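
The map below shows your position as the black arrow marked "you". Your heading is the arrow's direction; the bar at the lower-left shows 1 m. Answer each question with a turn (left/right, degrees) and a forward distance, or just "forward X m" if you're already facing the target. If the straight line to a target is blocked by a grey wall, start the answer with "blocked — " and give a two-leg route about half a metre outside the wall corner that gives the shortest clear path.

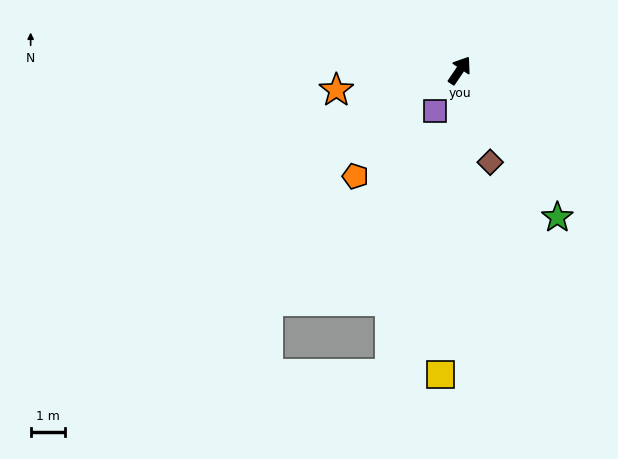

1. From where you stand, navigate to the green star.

turn right 112°, forward 5.1 m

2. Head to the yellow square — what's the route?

turn right 150°, forward 8.8 m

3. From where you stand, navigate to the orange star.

turn left 133°, forward 3.6 m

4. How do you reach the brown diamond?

turn right 128°, forward 2.8 m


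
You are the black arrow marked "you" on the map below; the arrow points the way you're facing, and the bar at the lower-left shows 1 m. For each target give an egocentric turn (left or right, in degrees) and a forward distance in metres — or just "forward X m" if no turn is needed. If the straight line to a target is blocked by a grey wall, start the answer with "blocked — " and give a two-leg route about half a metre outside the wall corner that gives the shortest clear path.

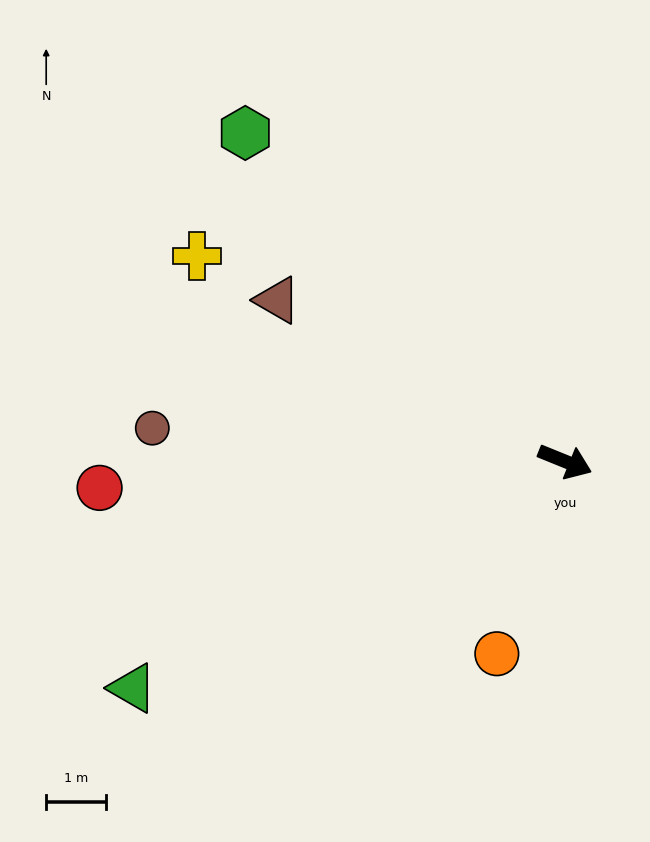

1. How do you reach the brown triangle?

turn left 173°, forward 5.5 m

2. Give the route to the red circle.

turn right 155°, forward 7.8 m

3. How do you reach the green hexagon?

turn left 156°, forward 7.6 m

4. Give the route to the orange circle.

turn right 87°, forward 3.4 m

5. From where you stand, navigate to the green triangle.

turn right 130°, forward 8.1 m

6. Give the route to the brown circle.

turn right 163°, forward 6.9 m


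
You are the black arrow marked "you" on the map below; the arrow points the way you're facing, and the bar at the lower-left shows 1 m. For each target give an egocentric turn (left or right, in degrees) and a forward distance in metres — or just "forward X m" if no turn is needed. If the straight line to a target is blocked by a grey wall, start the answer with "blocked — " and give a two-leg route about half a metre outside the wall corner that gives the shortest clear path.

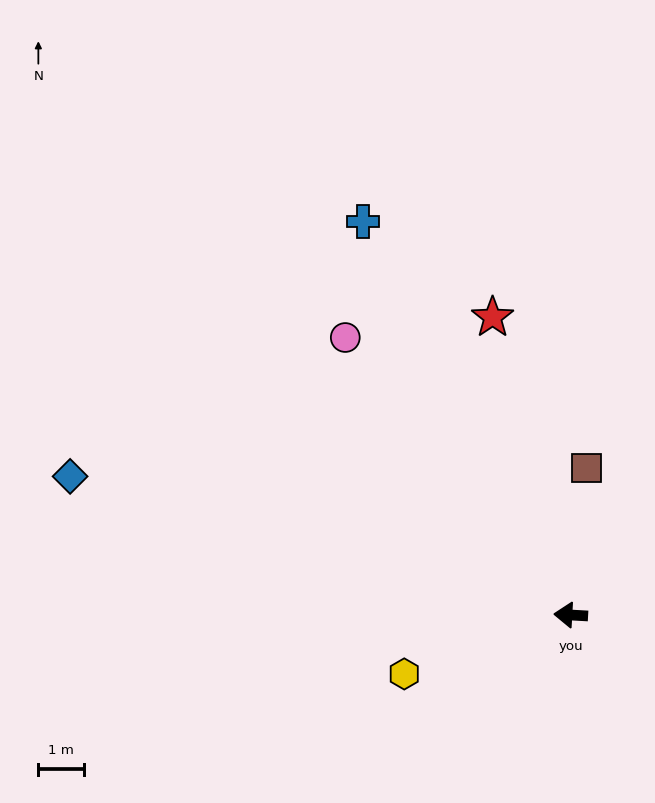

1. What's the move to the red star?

turn right 72°, forward 6.7 m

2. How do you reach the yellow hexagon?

turn left 23°, forward 3.8 m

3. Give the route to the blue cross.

turn right 59°, forward 9.7 m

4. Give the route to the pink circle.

turn right 48°, forward 7.8 m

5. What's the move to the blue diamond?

turn right 12°, forward 11.3 m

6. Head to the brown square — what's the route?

turn right 93°, forward 3.2 m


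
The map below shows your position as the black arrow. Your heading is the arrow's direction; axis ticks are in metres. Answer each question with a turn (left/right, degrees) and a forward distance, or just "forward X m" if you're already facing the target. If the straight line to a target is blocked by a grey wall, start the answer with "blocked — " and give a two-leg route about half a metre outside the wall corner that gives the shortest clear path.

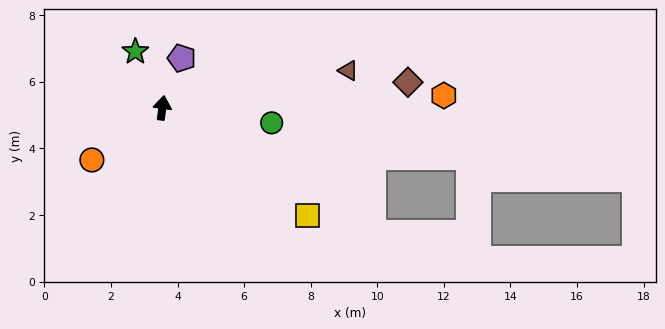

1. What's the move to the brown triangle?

turn right 71°, forward 5.7 m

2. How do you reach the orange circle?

turn left 134°, forward 2.6 m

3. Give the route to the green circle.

turn right 90°, forward 3.3 m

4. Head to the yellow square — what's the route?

turn right 119°, forward 5.4 m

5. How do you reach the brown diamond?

turn right 76°, forward 7.4 m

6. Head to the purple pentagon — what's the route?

turn right 13°, forward 1.6 m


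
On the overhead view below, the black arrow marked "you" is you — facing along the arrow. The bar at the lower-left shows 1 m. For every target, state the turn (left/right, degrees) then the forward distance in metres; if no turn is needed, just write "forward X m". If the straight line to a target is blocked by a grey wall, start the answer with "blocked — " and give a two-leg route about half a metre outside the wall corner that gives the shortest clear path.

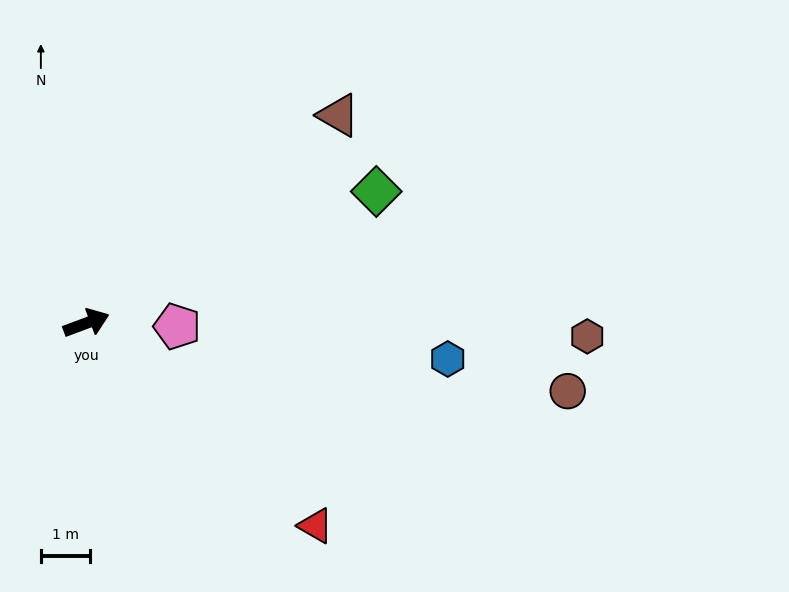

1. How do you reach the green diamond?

turn left 4°, forward 6.4 m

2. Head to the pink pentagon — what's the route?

turn right 23°, forward 1.8 m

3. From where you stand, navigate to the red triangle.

turn right 62°, forward 6.2 m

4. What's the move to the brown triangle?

turn left 19°, forward 6.6 m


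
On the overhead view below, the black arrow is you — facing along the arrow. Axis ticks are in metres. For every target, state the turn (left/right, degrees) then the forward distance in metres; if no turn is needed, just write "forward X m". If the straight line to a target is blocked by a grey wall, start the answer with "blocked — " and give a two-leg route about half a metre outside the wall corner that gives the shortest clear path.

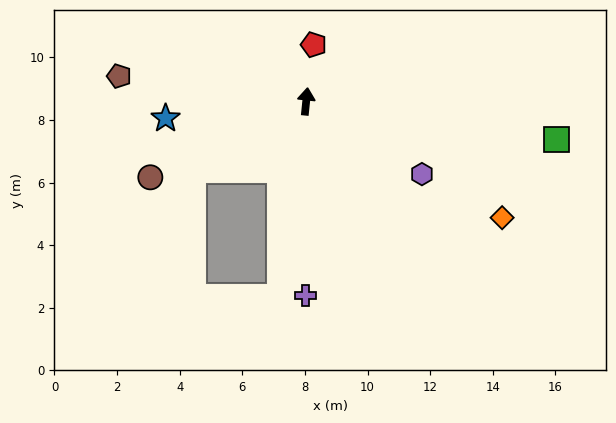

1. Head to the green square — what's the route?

turn right 93°, forward 8.1 m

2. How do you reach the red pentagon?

forward 1.8 m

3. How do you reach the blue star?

turn left 103°, forward 4.5 m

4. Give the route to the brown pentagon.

turn left 88°, forward 6.0 m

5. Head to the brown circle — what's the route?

turn left 122°, forward 5.5 m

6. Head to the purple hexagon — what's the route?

turn right 116°, forward 4.4 m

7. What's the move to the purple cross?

turn right 174°, forward 6.2 m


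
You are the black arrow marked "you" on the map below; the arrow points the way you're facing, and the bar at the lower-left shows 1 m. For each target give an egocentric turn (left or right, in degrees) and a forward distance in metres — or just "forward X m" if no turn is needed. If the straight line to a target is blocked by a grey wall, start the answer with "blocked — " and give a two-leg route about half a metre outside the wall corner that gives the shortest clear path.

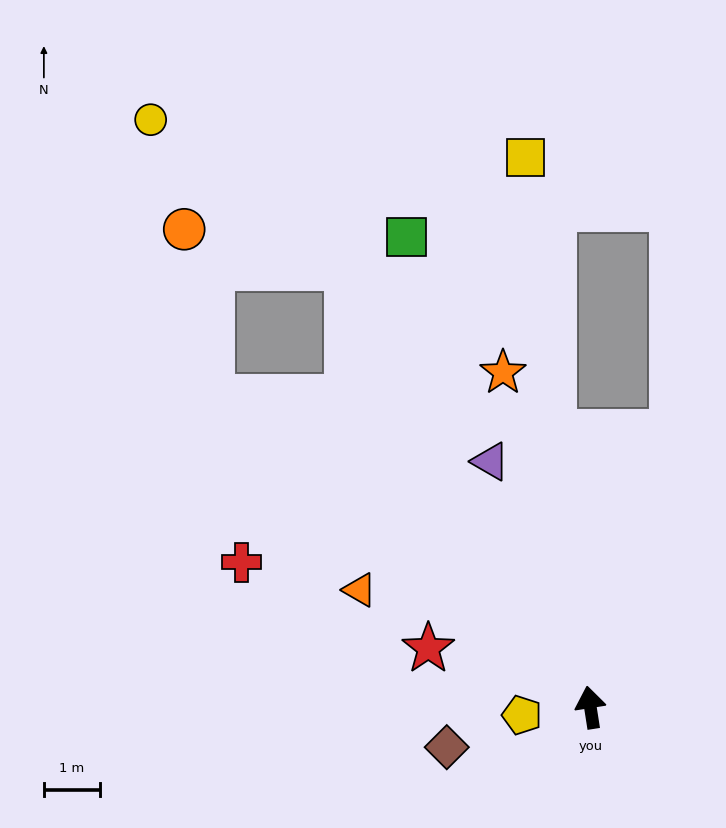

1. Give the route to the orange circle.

blocked — turn left 42°, forward 8.8 m, then turn right 42°, forward 3.1 m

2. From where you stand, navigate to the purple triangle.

turn left 13°, forward 4.8 m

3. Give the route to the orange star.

turn left 6°, forward 6.2 m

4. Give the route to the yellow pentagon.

turn left 88°, forward 1.2 m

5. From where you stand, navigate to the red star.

turn left 61°, forward 3.1 m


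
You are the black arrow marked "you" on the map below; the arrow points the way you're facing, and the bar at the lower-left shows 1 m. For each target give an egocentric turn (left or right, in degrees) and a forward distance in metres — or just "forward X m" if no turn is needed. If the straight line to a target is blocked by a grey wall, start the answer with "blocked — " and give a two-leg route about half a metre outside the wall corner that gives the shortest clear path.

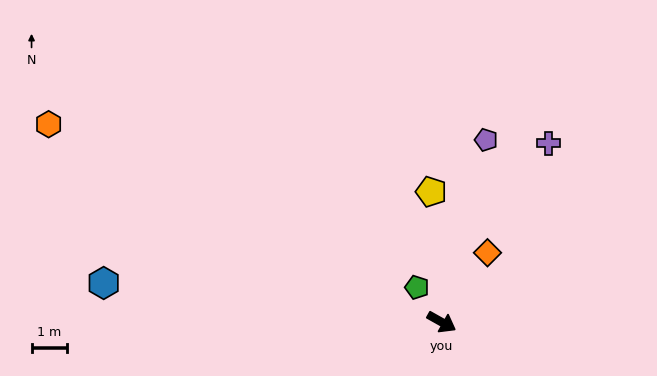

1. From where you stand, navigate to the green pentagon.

turn left 155°, forward 1.2 m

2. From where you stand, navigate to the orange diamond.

turn left 86°, forward 2.3 m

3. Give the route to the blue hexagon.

turn right 157°, forward 9.5 m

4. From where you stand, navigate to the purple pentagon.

turn left 106°, forward 5.2 m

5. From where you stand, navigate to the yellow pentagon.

turn left 124°, forward 3.7 m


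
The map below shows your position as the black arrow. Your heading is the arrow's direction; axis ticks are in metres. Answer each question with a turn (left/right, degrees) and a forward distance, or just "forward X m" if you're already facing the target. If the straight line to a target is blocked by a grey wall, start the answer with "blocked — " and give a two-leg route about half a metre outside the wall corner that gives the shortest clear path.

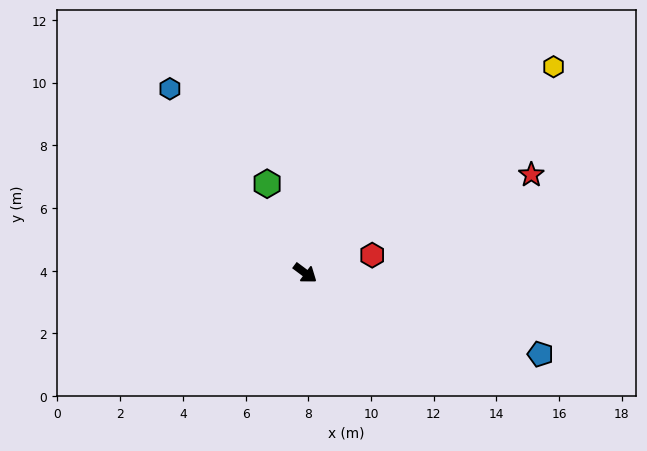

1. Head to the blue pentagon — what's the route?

turn left 18°, forward 7.9 m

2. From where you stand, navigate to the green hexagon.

turn left 150°, forward 3.1 m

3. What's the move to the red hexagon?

turn left 52°, forward 2.2 m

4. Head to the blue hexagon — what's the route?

turn left 163°, forward 7.3 m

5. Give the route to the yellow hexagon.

turn left 76°, forward 10.3 m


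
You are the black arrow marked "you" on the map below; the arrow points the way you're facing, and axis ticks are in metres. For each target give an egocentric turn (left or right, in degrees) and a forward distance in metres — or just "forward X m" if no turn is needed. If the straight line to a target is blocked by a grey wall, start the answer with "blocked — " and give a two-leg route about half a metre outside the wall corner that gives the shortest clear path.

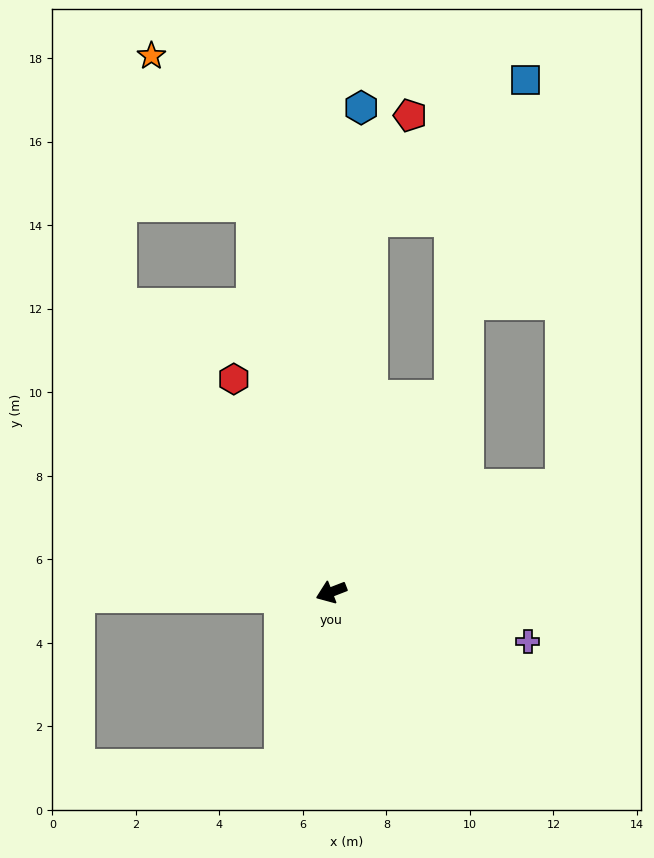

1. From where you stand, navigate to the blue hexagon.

turn right 115°, forward 11.6 m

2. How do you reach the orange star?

blocked — turn right 100°, forward 9.5 m, then turn left 23°, forward 4.3 m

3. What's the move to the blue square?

blocked — turn right 117°, forward 9.0 m, then turn right 42°, forward 5.0 m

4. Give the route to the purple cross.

turn left 145°, forward 4.9 m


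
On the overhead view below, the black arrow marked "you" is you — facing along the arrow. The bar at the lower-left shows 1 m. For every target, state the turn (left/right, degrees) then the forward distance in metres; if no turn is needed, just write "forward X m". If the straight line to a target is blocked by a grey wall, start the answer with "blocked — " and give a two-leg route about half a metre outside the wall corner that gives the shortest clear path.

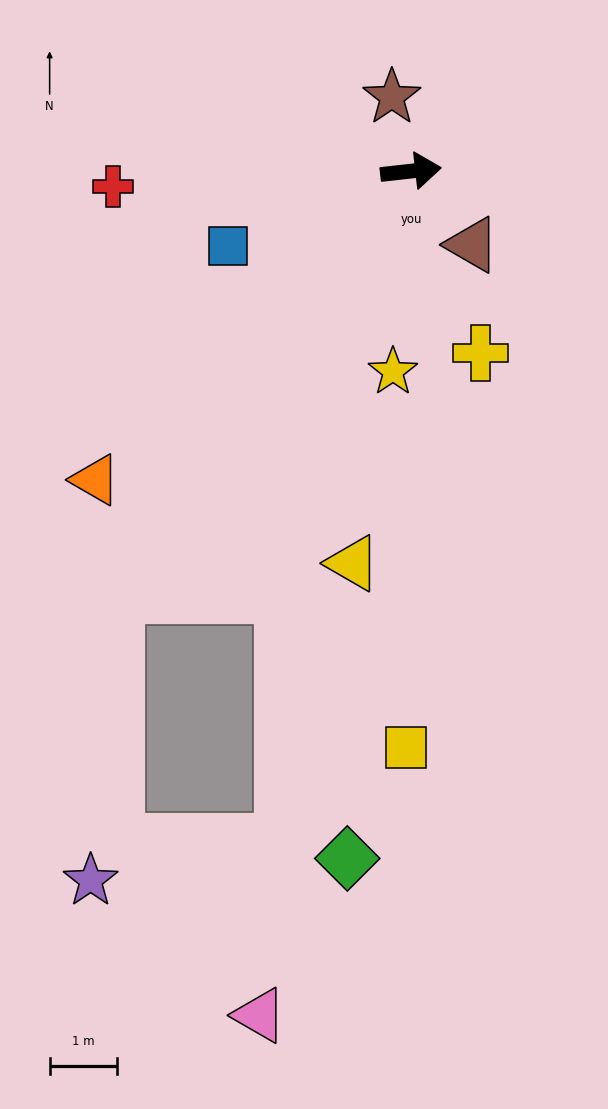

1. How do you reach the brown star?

turn left 98°, forward 1.1 m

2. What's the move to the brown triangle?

turn right 57°, forward 1.4 m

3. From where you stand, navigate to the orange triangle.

turn right 142°, forward 6.6 m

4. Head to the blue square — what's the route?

turn right 164°, forward 2.9 m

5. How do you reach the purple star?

blocked — turn right 131°, forward 7.7 m, then turn left 30°, forward 4.3 m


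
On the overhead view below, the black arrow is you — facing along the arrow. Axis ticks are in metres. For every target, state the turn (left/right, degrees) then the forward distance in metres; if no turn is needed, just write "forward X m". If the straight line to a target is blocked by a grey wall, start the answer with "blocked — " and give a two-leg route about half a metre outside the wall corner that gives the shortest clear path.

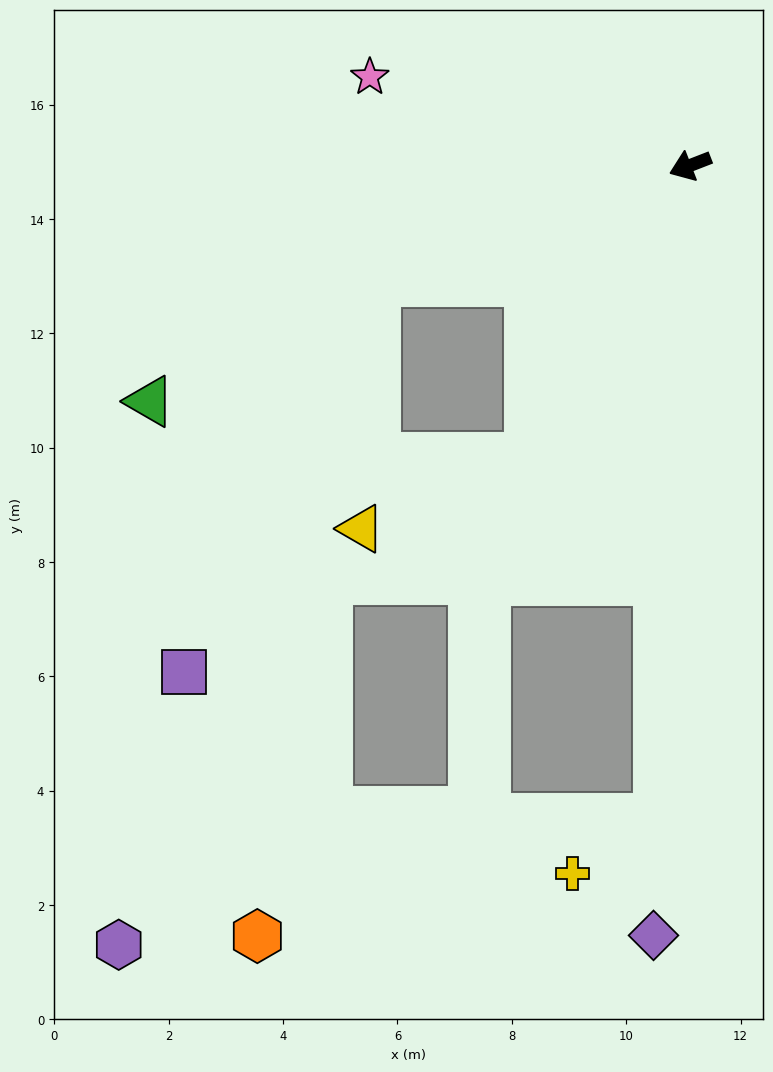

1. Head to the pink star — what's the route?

turn right 37°, forward 5.8 m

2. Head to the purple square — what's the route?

blocked — forward 5.9 m, then turn left 43°, forward 7.6 m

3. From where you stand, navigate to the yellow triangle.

blocked — turn left 40°, forward 5.8 m, then turn right 38°, forward 3.2 m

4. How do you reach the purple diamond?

turn left 66°, forward 13.5 m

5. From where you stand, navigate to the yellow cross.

blocked — turn left 66°, forward 11.4 m, then turn right 54°, forward 1.8 m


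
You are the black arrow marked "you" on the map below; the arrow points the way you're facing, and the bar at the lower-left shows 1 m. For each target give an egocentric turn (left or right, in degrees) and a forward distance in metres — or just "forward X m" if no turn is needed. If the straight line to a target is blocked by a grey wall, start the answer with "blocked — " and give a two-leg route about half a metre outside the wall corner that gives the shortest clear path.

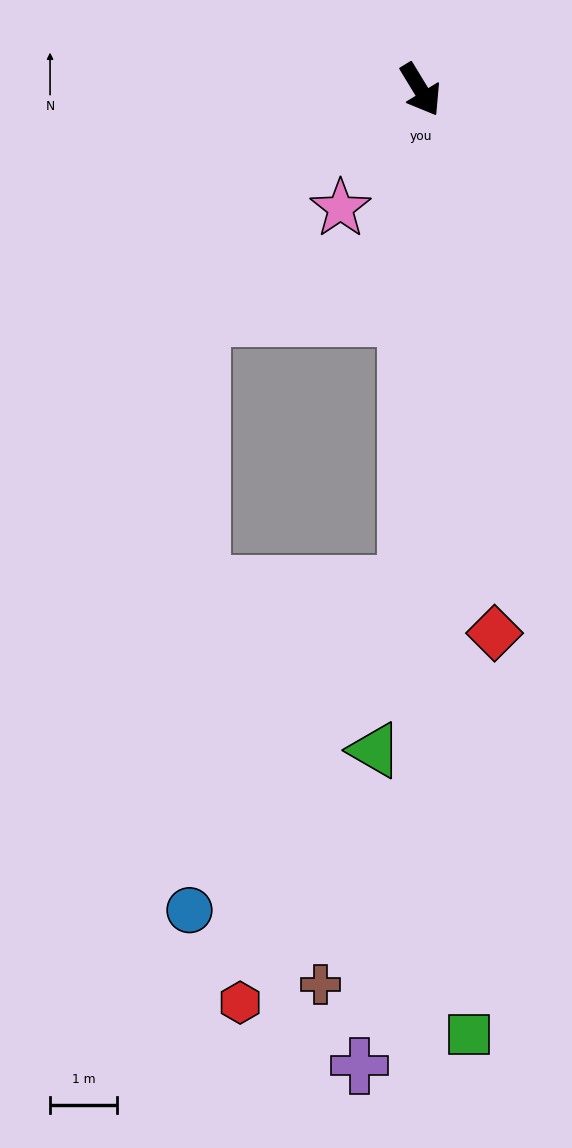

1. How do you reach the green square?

turn right 28°, forward 14.1 m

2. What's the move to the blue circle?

blocked — turn right 33°, forward 7.4 m, then turn right 32°, forward 5.8 m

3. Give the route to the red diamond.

turn right 24°, forward 8.2 m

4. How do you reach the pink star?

turn right 65°, forward 2.1 m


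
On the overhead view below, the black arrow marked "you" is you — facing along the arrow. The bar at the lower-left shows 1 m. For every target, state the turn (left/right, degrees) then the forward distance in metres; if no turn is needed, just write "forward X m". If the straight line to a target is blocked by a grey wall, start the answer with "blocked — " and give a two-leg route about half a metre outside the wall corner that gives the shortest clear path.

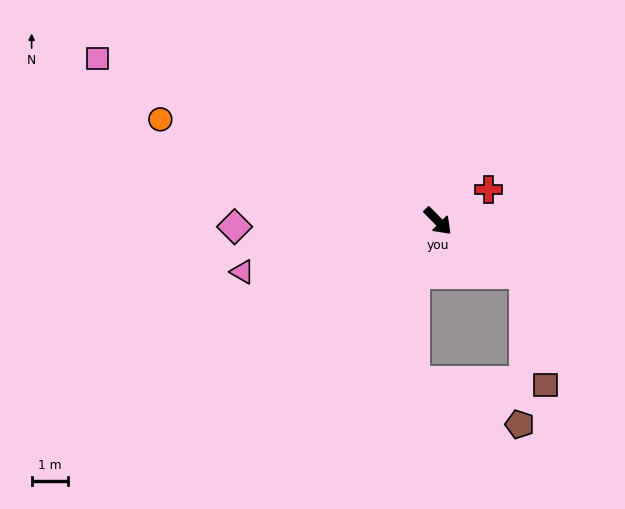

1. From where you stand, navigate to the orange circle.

turn right 155°, forward 8.1 m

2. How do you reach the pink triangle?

turn right 120°, forward 5.6 m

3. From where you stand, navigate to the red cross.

turn left 77°, forward 1.6 m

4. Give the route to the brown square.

blocked — turn left 14°, forward 2.8 m, then turn right 48°, forward 3.1 m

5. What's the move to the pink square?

turn right 160°, forward 10.4 m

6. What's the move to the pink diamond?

turn right 133°, forward 5.6 m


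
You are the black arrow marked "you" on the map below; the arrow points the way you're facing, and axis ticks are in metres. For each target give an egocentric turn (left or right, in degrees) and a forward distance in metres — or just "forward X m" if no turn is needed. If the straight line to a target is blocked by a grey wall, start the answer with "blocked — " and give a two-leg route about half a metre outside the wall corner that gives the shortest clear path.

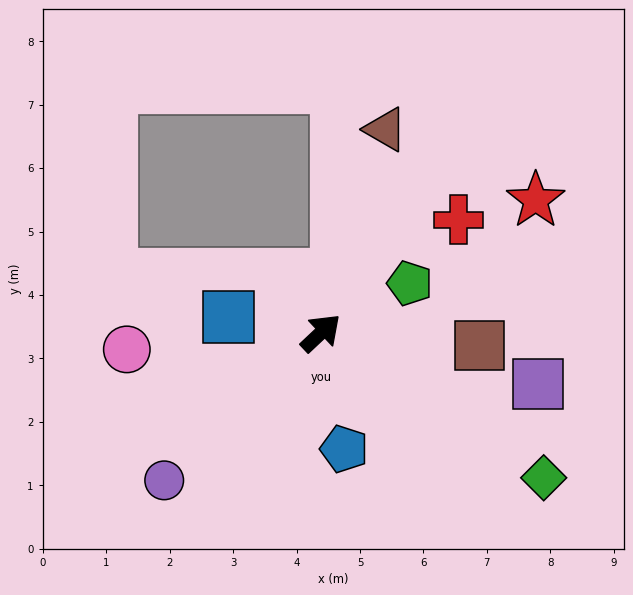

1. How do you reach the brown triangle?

turn left 29°, forward 3.4 m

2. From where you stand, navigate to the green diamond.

turn right 76°, forward 4.2 m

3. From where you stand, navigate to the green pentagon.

turn right 14°, forward 1.6 m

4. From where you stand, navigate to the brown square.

turn right 48°, forward 2.5 m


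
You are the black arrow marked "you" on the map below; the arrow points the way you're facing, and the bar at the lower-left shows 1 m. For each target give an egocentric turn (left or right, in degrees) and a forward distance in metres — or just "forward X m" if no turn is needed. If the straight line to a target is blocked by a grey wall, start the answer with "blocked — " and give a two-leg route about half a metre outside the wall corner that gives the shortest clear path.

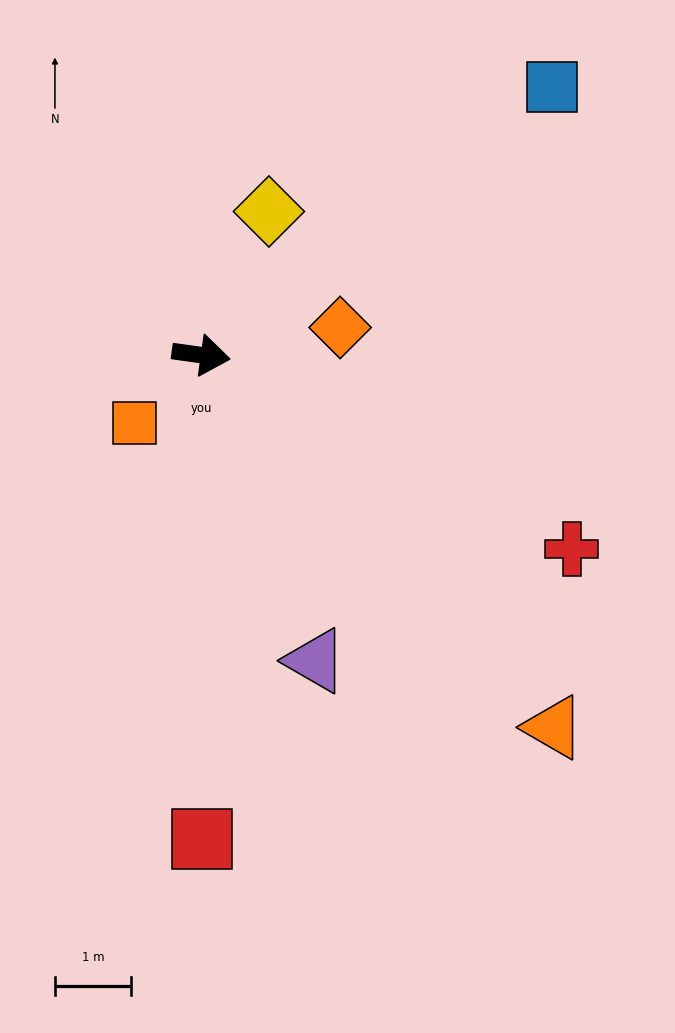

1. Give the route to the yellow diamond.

turn left 73°, forward 2.1 m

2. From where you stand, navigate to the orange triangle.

turn right 39°, forward 6.7 m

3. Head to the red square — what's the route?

turn right 82°, forward 6.4 m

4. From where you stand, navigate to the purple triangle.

turn right 62°, forward 4.3 m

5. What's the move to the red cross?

turn right 20°, forward 5.5 m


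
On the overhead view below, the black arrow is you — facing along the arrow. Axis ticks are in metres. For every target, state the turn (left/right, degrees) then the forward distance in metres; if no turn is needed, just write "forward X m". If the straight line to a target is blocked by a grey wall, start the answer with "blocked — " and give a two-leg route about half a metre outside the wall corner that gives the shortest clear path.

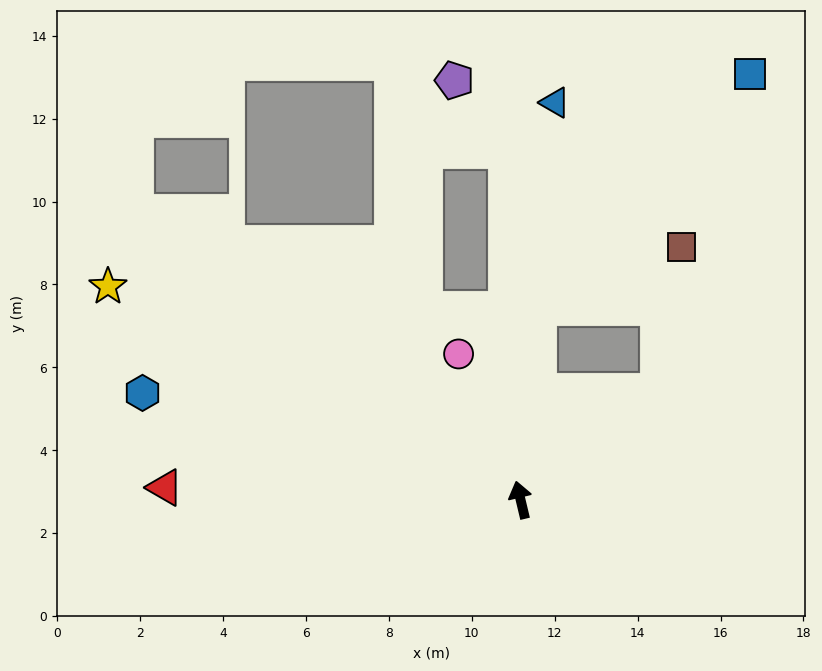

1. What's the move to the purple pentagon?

blocked — turn right 11°, forward 8.4 m, then turn left 34°, forward 2.1 m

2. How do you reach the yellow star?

turn left 49°, forward 11.2 m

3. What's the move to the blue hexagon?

turn left 61°, forward 9.5 m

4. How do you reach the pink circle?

turn left 10°, forward 3.8 m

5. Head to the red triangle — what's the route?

turn left 75°, forward 8.6 m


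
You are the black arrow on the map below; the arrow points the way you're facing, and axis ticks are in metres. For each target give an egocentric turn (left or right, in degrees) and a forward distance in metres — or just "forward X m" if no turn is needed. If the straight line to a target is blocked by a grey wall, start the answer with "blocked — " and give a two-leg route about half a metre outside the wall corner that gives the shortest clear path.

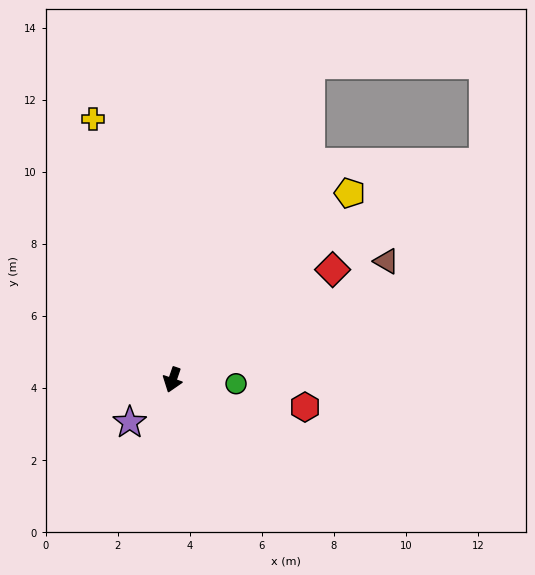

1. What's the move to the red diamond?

turn left 143°, forward 5.4 m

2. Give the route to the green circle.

turn left 105°, forward 1.8 m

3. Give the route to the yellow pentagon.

turn left 155°, forward 7.1 m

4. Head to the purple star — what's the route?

turn right 26°, forward 1.7 m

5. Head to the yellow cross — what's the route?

turn right 144°, forward 7.6 m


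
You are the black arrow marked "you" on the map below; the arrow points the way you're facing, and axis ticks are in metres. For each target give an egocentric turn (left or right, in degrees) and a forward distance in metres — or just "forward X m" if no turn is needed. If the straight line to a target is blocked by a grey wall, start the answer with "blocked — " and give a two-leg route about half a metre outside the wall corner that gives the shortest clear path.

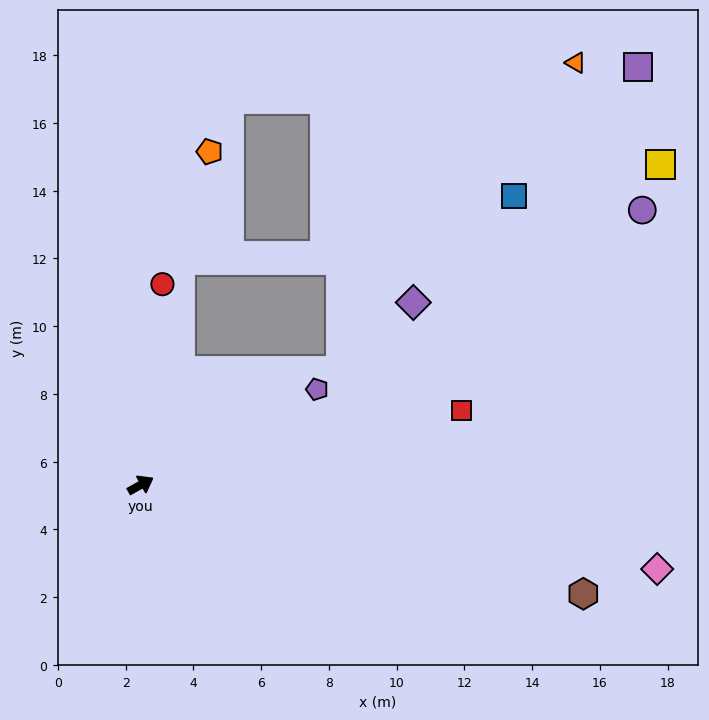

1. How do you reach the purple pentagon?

forward 5.9 m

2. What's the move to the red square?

turn right 16°, forward 9.7 m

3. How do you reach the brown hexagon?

turn right 43°, forward 13.5 m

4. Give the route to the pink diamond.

turn right 38°, forward 15.5 m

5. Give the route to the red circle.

turn left 55°, forward 6.0 m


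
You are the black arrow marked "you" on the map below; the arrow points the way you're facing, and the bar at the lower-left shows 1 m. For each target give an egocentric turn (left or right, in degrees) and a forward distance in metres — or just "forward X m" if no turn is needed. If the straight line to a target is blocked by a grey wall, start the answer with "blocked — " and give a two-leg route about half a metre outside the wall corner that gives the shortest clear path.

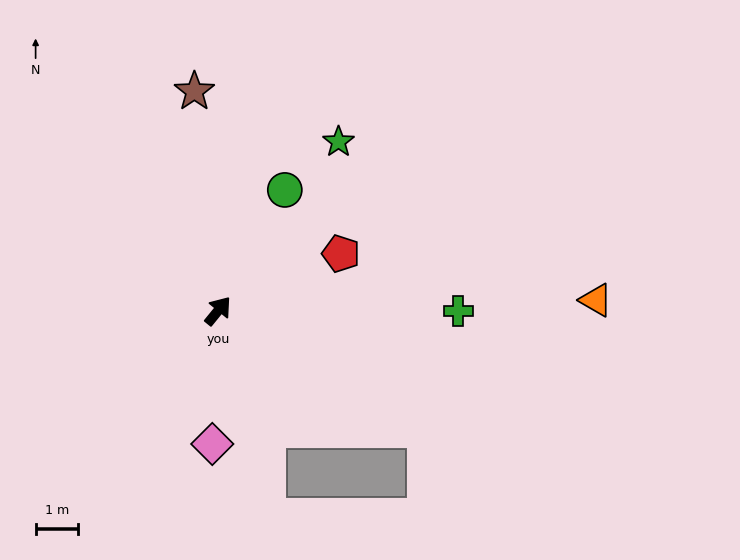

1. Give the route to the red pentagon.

turn right 26°, forward 3.2 m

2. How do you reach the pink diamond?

turn right 143°, forward 3.1 m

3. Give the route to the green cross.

turn right 51°, forward 5.7 m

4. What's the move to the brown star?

turn left 45°, forward 5.2 m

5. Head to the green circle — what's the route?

turn left 10°, forward 3.2 m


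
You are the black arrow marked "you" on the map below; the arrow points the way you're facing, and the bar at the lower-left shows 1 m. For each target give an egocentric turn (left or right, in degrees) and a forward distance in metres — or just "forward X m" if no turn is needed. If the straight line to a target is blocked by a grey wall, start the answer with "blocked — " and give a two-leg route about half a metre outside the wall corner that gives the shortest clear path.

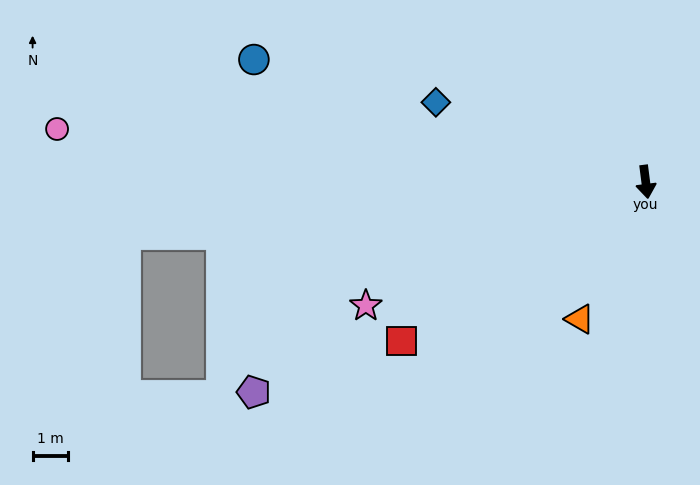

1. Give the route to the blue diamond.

turn right 118°, forward 6.3 m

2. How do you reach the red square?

turn right 64°, forward 8.1 m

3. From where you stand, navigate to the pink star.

turn right 73°, forward 8.5 m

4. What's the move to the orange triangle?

turn right 33°, forward 4.2 m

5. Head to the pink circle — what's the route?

turn right 102°, forward 16.5 m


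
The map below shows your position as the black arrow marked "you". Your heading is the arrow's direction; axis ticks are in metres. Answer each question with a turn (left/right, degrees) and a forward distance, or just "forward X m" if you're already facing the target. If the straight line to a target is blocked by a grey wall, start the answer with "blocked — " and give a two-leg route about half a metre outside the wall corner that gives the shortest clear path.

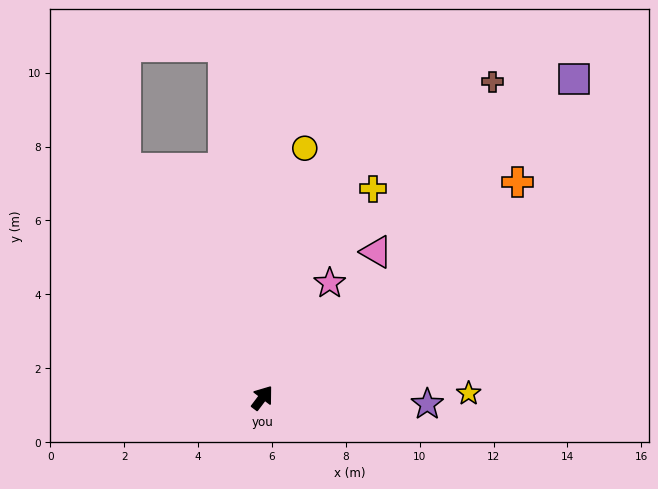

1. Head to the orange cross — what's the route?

turn right 13°, forward 9.0 m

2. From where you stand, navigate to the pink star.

turn left 7°, forward 3.6 m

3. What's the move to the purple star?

turn right 55°, forward 4.5 m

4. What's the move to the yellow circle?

turn left 27°, forward 6.9 m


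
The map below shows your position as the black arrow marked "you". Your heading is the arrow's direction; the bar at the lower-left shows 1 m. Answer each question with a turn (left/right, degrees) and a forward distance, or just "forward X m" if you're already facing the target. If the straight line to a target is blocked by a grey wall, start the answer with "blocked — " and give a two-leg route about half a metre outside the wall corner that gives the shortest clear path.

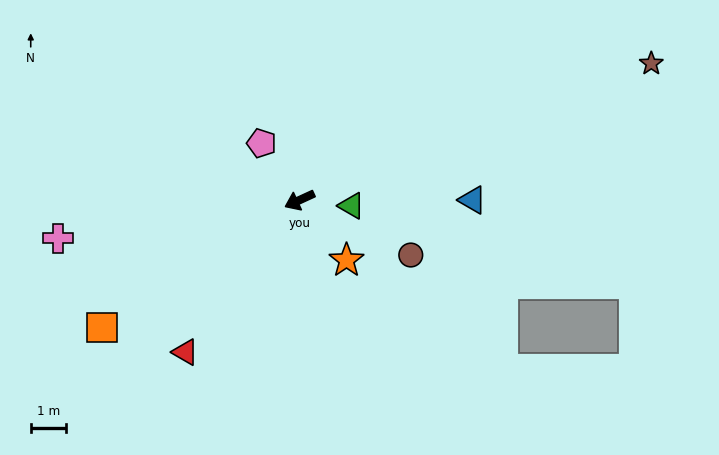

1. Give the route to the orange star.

turn left 103°, forward 2.2 m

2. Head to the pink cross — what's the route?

turn right 16°, forward 6.9 m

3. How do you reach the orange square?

turn left 8°, forward 6.7 m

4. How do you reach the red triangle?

turn left 28°, forward 5.4 m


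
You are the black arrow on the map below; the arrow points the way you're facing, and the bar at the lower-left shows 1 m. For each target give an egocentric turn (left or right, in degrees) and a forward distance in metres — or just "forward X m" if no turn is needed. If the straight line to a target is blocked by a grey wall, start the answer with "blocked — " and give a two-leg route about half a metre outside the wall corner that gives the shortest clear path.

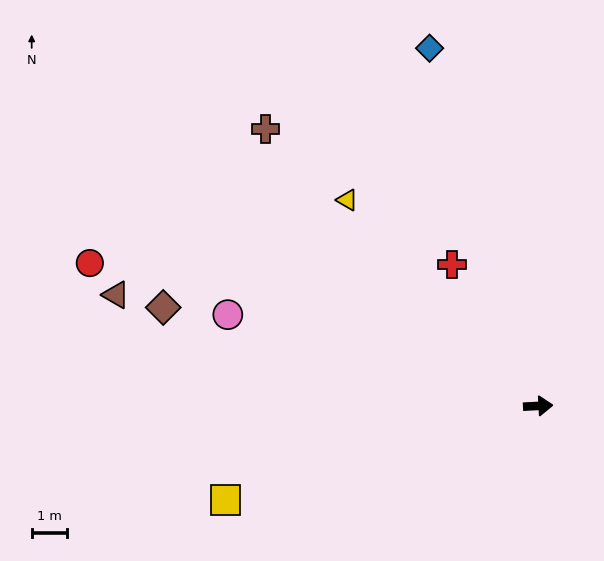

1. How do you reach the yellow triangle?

turn left 130°, forward 7.9 m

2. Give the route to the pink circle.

turn left 161°, forward 9.1 m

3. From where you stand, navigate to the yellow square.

turn right 166°, forward 9.2 m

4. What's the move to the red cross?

turn left 118°, forward 4.6 m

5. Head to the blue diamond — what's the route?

turn left 104°, forward 10.5 m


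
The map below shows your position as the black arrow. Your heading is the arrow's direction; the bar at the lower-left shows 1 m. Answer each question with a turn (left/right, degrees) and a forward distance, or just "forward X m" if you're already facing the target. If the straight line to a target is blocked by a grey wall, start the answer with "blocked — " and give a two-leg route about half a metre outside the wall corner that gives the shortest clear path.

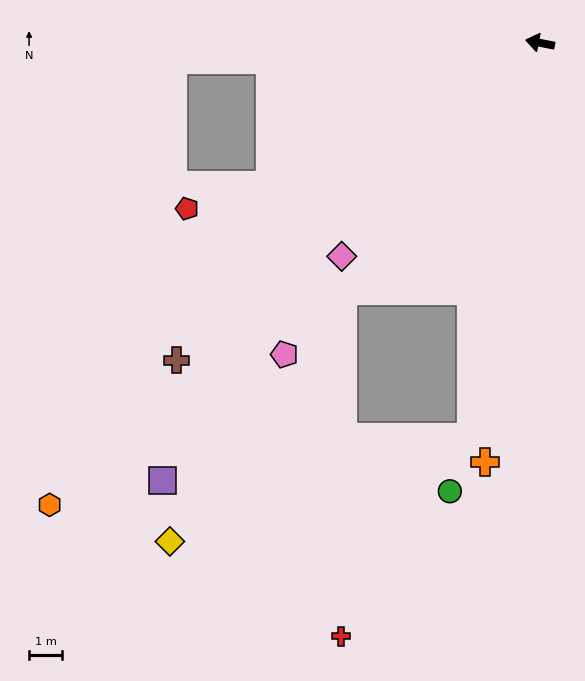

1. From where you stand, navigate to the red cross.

blocked — turn left 63°, forward 9.5 m, then turn left 38°, forward 10.3 m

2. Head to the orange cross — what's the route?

turn left 94°, forward 12.7 m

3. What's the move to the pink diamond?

turn left 58°, forward 8.7 m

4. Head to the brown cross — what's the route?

turn left 52°, forward 14.5 m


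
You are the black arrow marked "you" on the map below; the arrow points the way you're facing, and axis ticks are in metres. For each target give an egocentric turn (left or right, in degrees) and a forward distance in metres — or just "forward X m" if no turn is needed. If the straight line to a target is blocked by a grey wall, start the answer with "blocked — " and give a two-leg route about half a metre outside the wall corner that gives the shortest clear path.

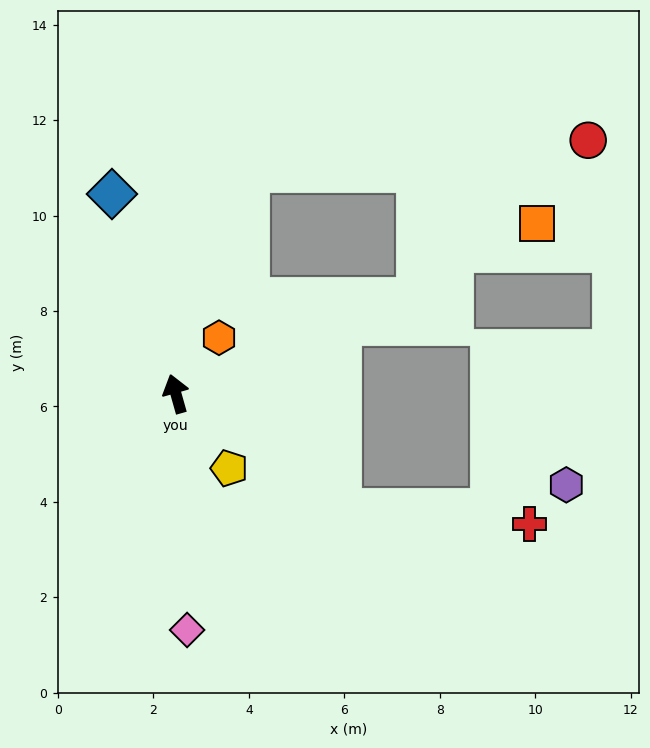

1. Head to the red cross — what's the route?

blocked — turn right 141°, forward 4.2 m, then turn left 31°, forward 4.0 m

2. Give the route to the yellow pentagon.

turn right 160°, forward 1.9 m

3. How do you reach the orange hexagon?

turn right 53°, forward 1.5 m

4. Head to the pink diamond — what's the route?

turn left 167°, forward 5.0 m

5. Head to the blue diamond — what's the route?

forward 4.4 m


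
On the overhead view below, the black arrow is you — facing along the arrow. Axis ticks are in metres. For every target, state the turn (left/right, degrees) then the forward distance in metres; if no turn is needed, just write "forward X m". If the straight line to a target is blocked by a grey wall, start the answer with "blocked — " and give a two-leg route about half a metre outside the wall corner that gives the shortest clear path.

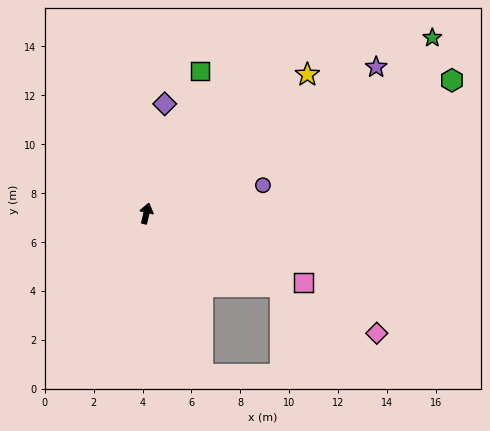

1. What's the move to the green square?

turn right 7°, forward 6.2 m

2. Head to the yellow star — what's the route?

turn right 36°, forward 8.7 m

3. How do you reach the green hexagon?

turn right 53°, forward 13.6 m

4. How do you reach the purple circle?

turn right 63°, forward 4.9 m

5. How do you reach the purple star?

turn right 44°, forward 11.1 m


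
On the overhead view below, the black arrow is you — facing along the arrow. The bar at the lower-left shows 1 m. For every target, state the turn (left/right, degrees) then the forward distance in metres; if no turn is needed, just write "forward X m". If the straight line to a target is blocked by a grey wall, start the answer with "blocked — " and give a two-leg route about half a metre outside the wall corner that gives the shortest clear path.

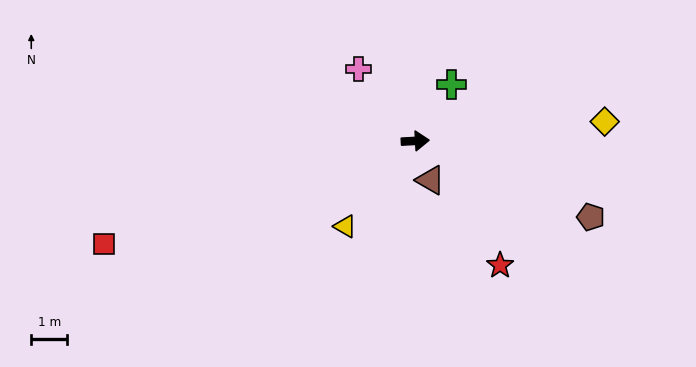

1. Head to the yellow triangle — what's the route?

turn right 132°, forward 3.1 m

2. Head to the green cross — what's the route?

turn left 54°, forward 1.9 m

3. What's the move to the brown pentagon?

turn right 26°, forward 5.3 m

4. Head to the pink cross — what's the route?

turn left 125°, forward 2.5 m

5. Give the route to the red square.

turn right 165°, forward 9.1 m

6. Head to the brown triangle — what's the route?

turn right 72°, forward 1.2 m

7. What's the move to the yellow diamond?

turn left 3°, forward 5.3 m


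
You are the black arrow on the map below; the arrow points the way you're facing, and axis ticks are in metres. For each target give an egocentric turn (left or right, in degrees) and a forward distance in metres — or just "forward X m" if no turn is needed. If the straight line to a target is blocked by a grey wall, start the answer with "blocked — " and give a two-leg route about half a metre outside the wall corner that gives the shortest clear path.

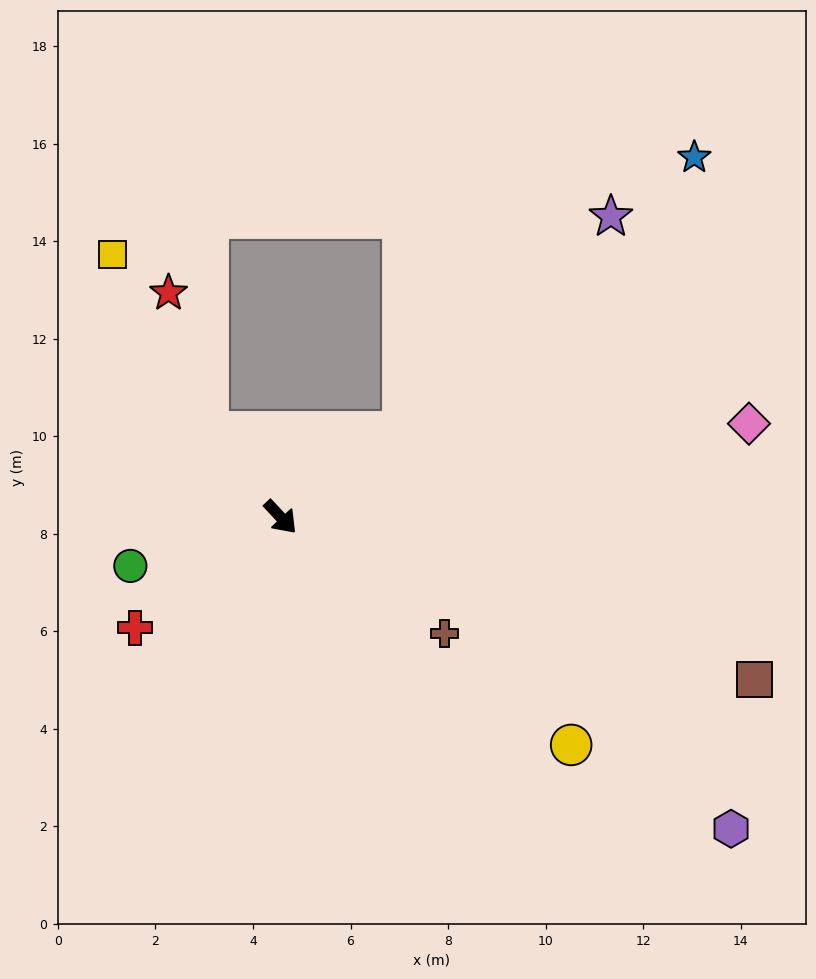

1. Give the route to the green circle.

turn right 115°, forward 3.2 m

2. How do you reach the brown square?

turn left 28°, forward 10.3 m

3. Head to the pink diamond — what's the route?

turn left 58°, forward 9.8 m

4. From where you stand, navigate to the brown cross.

turn left 12°, forward 4.1 m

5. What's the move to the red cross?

turn right 96°, forward 3.7 m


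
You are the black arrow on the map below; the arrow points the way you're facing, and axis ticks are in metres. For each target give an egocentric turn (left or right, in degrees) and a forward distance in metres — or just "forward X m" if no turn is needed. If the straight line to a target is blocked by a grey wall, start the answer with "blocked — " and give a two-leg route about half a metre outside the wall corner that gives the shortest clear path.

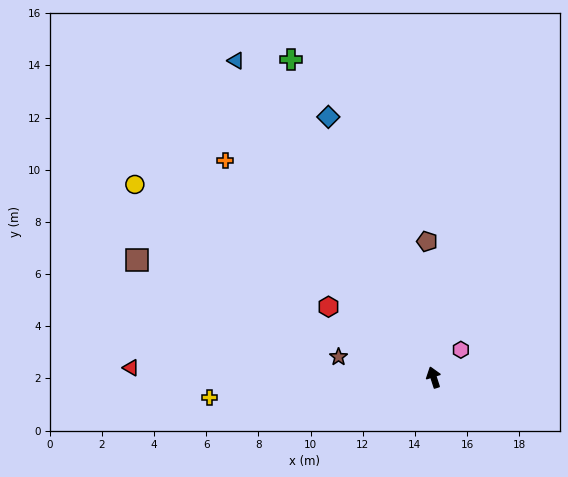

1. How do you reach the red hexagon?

turn left 38°, forward 4.9 m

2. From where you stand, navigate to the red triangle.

turn left 70°, forward 11.6 m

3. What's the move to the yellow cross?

turn left 77°, forward 8.6 m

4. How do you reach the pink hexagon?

turn right 63°, forward 1.5 m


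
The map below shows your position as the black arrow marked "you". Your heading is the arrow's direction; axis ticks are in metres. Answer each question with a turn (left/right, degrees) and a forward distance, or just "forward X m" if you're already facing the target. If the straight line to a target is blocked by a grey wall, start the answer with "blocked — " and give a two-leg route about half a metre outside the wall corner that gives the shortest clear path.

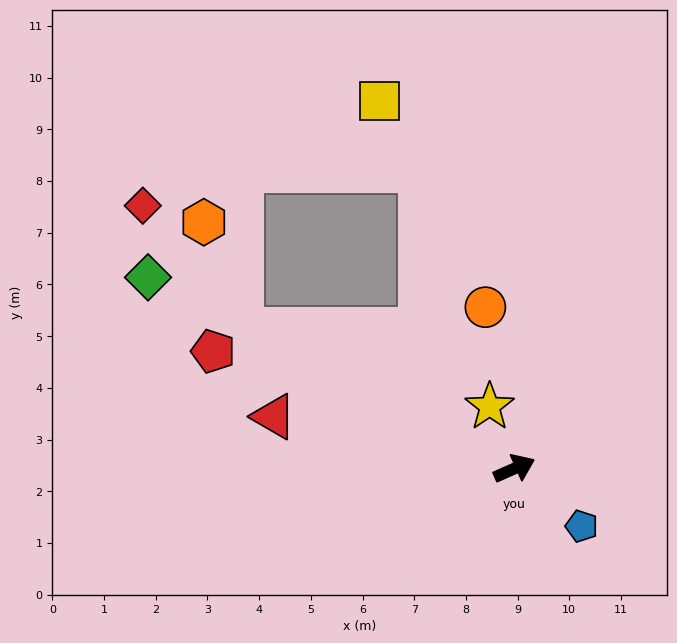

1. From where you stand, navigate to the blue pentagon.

turn right 64°, forward 1.7 m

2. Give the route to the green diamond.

turn left 129°, forward 8.0 m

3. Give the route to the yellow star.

turn left 88°, forward 1.3 m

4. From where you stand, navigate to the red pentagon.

turn left 135°, forward 6.3 m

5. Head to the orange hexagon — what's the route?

blocked — turn left 129°, forward 5.9 m, then turn right 44°, forward 2.2 m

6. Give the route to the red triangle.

turn left 144°, forward 4.8 m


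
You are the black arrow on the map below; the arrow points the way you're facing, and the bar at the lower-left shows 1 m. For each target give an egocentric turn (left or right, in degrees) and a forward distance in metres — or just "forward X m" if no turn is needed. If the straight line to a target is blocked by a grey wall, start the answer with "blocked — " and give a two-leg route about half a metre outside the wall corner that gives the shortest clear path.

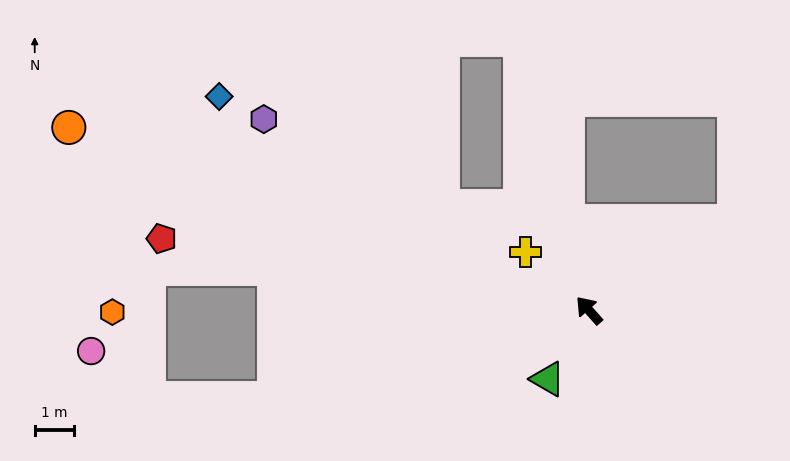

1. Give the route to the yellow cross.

turn left 6°, forward 2.2 m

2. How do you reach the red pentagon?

turn left 39°, forward 10.9 m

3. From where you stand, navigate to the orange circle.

turn left 29°, forward 13.9 m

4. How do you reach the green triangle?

turn left 107°, forward 2.0 m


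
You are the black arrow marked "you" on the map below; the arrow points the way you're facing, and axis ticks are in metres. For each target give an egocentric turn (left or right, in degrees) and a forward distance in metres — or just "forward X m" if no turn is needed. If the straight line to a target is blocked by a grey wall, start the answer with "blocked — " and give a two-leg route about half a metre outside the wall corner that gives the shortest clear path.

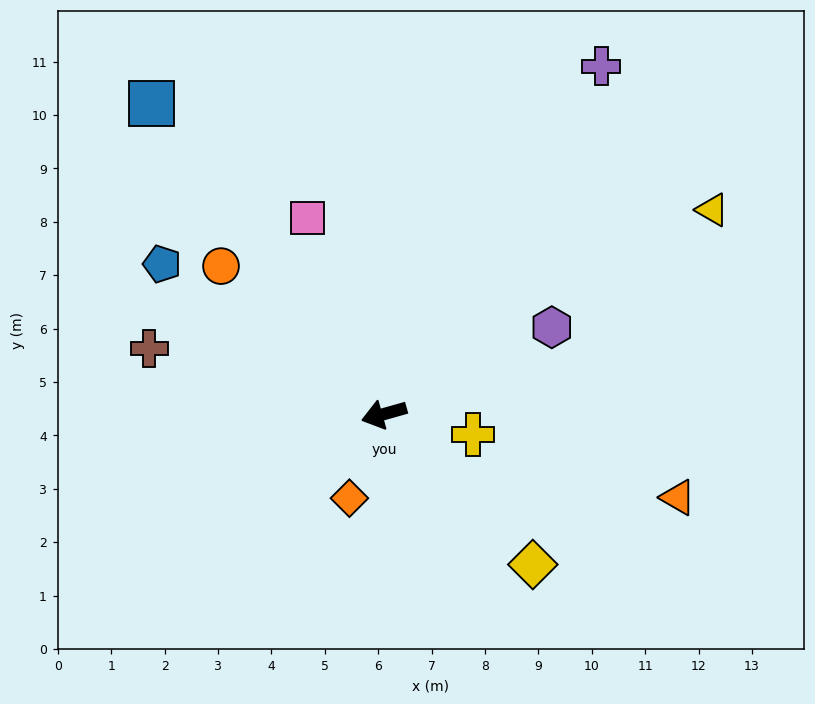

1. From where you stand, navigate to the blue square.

turn right 69°, forward 7.3 m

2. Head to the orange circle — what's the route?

turn right 58°, forward 4.1 m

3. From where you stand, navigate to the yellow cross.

turn left 151°, forward 1.7 m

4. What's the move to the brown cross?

turn right 31°, forward 4.6 m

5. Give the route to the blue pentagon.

turn right 50°, forward 5.0 m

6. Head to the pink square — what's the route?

turn right 84°, forward 3.9 m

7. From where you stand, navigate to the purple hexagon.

turn right 168°, forward 3.5 m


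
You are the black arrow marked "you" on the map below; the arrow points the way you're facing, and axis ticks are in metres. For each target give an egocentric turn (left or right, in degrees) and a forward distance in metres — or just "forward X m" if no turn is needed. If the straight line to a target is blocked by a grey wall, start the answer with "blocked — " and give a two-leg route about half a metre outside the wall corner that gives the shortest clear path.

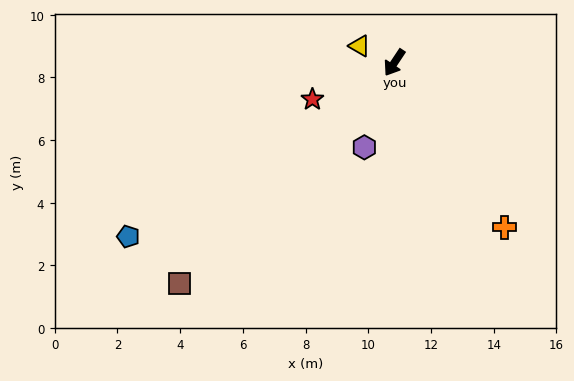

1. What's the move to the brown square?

turn right 11°, forward 9.8 m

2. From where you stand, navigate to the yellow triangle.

turn right 82°, forward 1.2 m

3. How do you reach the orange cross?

turn left 67°, forward 6.3 m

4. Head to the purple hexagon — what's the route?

turn left 14°, forward 2.9 m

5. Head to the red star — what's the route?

turn right 32°, forward 2.9 m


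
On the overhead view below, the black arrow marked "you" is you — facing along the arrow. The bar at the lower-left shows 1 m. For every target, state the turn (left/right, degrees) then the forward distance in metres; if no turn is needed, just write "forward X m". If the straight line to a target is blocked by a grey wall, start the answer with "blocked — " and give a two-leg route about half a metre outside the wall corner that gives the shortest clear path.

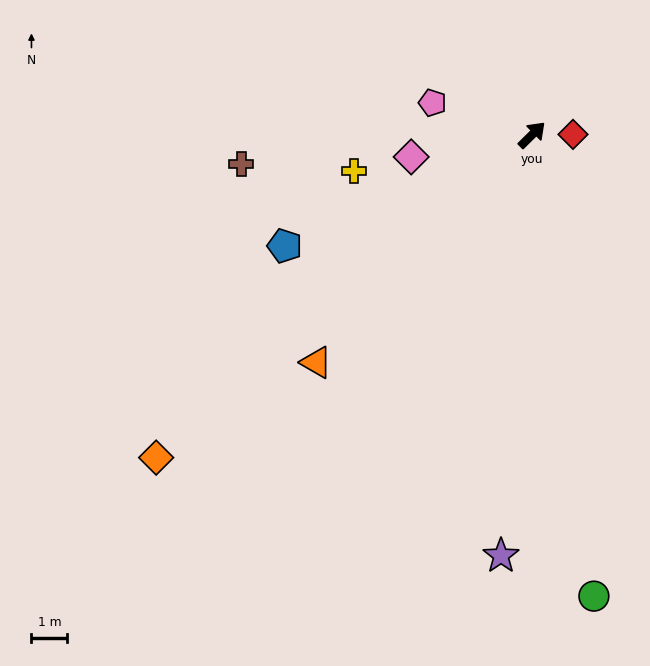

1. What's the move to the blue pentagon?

turn left 160°, forward 7.5 m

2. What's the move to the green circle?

turn right 127°, forward 12.9 m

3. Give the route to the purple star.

turn right 139°, forward 11.7 m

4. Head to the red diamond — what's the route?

turn right 44°, forward 1.1 m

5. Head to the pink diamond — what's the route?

turn left 146°, forward 3.4 m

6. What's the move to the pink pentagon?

turn left 118°, forward 2.9 m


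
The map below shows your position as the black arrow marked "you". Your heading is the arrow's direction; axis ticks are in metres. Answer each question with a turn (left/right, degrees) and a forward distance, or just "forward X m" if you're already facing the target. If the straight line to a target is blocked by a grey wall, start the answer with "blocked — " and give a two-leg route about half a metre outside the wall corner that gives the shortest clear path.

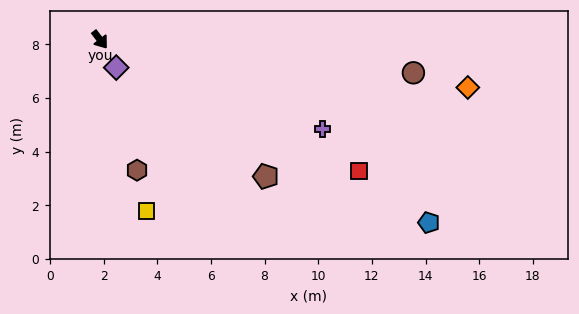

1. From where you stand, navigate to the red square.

turn left 26°, forward 10.8 m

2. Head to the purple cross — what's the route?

turn left 31°, forward 8.9 m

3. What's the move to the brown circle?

turn left 47°, forward 11.7 m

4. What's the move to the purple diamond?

turn right 7°, forward 1.2 m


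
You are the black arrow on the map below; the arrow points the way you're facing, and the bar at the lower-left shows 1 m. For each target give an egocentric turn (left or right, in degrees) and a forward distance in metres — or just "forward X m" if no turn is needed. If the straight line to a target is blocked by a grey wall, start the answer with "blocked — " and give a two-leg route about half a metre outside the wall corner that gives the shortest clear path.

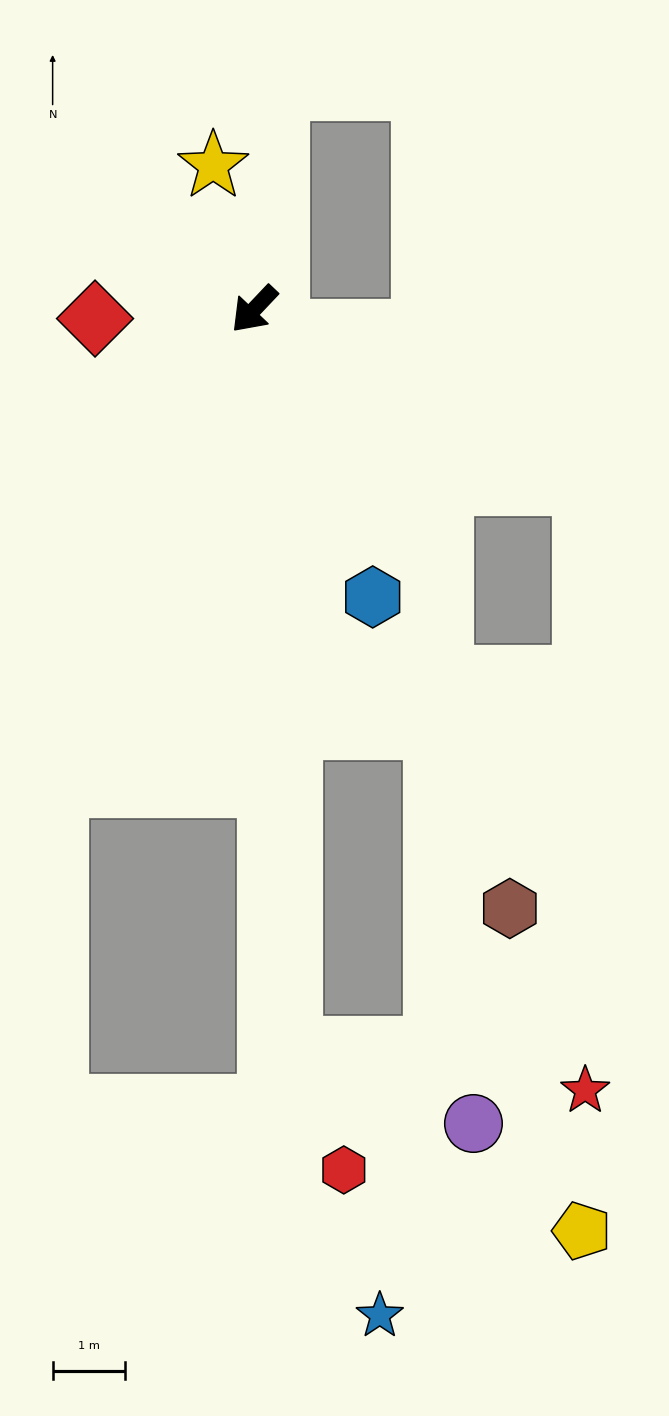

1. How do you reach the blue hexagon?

turn left 66°, forward 4.3 m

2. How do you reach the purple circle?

blocked — turn left 46°, forward 10.2 m, then turn left 65°, forward 2.7 m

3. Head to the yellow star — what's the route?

turn right 121°, forward 2.1 m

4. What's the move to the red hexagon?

blocked — turn left 46°, forward 10.2 m, then turn left 21°, forward 1.8 m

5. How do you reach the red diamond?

turn right 43°, forward 2.2 m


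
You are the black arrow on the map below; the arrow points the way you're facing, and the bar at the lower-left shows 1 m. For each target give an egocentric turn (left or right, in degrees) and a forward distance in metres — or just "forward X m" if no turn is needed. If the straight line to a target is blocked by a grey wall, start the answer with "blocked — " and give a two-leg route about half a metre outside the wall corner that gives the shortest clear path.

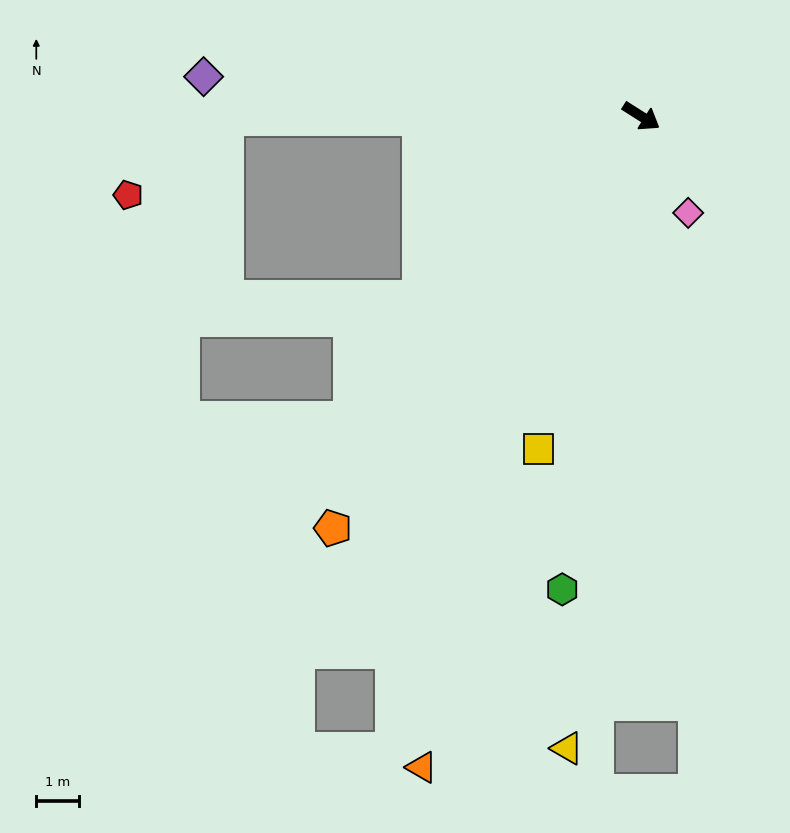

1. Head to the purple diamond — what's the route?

turn right 153°, forward 10.2 m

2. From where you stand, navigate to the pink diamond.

turn right 32°, forward 2.5 m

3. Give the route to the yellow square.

turn right 75°, forward 8.1 m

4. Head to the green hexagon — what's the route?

turn right 67°, forward 11.1 m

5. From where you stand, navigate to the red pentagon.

blocked — turn right 147°, forward 9.6 m, then turn left 38°, forward 2.9 m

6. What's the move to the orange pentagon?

turn right 94°, forward 11.9 m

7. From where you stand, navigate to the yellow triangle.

turn right 64°, forward 14.8 m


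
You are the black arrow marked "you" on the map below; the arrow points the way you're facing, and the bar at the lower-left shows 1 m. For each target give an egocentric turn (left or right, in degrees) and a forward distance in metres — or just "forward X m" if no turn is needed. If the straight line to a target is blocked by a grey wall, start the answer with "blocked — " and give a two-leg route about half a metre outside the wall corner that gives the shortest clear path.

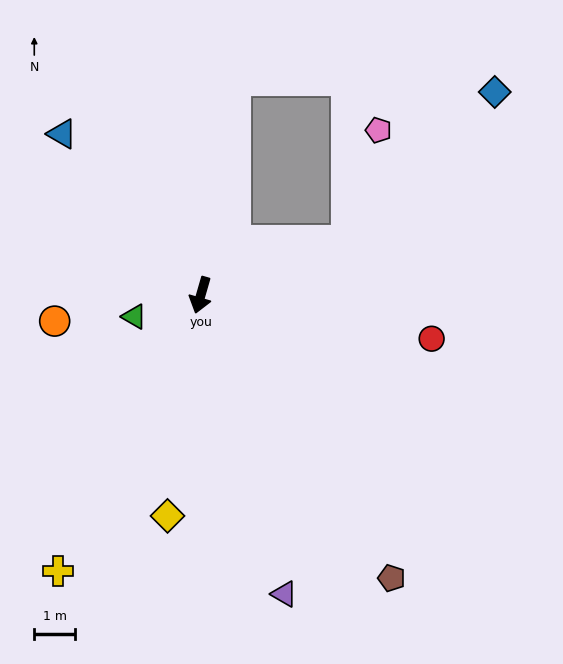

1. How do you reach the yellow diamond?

turn left 8°, forward 5.5 m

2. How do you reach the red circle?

turn left 95°, forward 5.8 m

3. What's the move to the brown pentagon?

turn left 50°, forward 8.4 m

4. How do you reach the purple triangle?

turn left 32°, forward 7.7 m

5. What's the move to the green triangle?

turn right 56°, forward 1.7 m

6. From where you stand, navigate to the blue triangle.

turn right 123°, forward 5.3 m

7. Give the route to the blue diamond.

blocked — turn left 126°, forward 3.9 m, then turn left 26°, forward 5.2 m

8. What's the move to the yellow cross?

turn right 11°, forward 7.7 m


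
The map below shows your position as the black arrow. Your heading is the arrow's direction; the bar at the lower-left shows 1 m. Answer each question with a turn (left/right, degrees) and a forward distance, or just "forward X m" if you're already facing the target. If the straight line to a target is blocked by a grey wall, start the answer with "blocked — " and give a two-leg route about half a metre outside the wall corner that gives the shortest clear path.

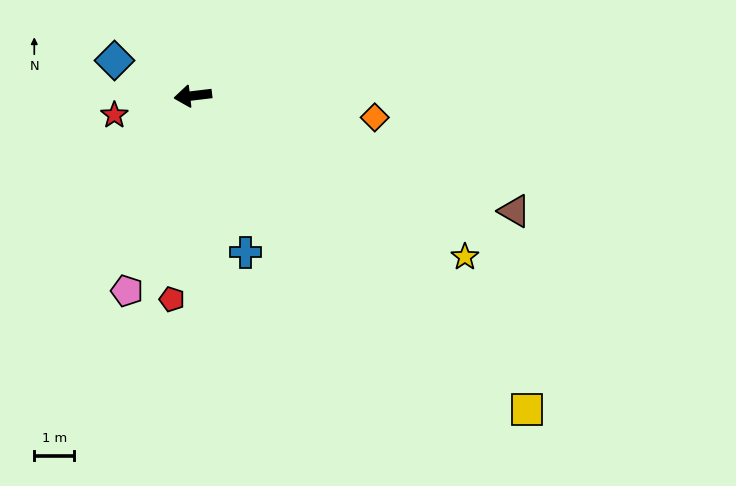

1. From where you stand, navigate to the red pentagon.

turn left 77°, forward 5.1 m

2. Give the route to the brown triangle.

turn left 153°, forward 8.6 m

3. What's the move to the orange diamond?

turn left 166°, forward 4.6 m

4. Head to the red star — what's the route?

turn left 7°, forward 2.0 m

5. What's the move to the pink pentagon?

turn left 65°, forward 5.2 m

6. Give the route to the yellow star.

turn left 143°, forward 8.0 m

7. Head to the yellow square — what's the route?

turn left 130°, forward 11.5 m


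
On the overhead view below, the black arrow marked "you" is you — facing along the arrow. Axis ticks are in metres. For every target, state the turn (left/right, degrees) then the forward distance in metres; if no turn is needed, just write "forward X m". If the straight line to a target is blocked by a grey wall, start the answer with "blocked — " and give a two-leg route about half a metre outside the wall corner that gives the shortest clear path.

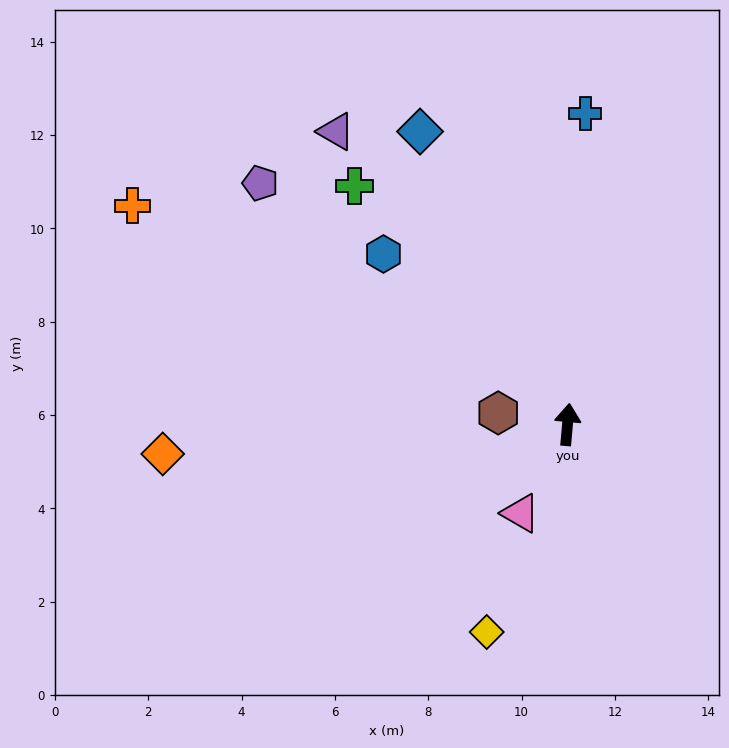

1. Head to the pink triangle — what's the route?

turn left 157°, forward 2.2 m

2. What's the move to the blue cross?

forward 6.7 m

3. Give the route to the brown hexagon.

turn left 86°, forward 1.5 m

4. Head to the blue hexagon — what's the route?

turn left 52°, forward 5.4 m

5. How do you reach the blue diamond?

turn left 32°, forward 7.0 m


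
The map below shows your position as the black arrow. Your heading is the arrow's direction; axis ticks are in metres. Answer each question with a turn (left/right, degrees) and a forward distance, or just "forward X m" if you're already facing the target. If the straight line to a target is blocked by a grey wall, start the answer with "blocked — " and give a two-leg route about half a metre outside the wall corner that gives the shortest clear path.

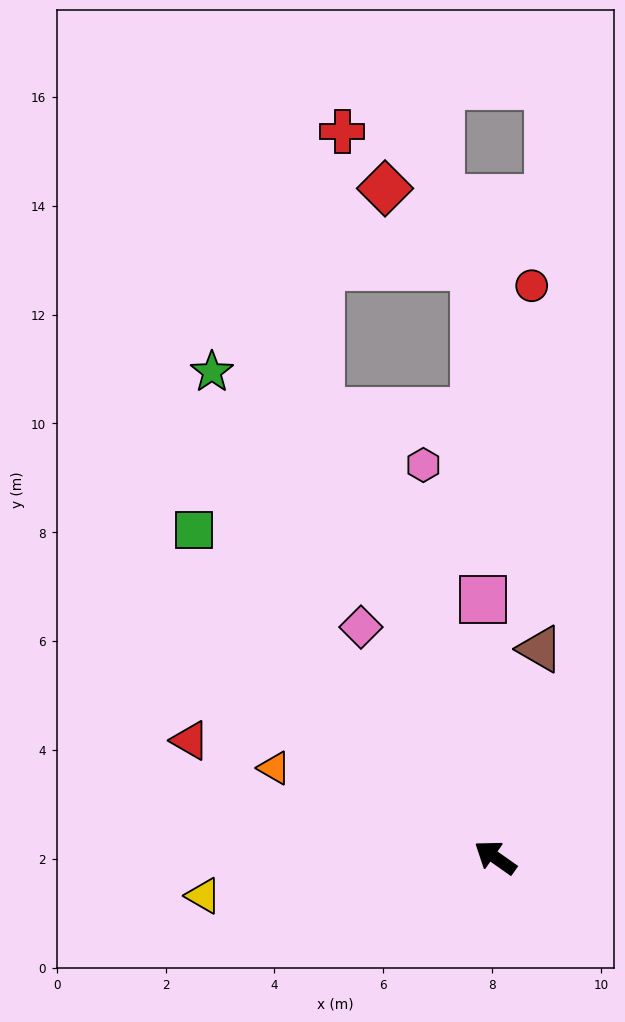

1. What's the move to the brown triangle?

turn right 67°, forward 3.9 m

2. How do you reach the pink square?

turn right 52°, forward 4.7 m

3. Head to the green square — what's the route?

turn right 12°, forward 8.2 m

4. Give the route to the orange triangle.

turn left 13°, forward 4.4 m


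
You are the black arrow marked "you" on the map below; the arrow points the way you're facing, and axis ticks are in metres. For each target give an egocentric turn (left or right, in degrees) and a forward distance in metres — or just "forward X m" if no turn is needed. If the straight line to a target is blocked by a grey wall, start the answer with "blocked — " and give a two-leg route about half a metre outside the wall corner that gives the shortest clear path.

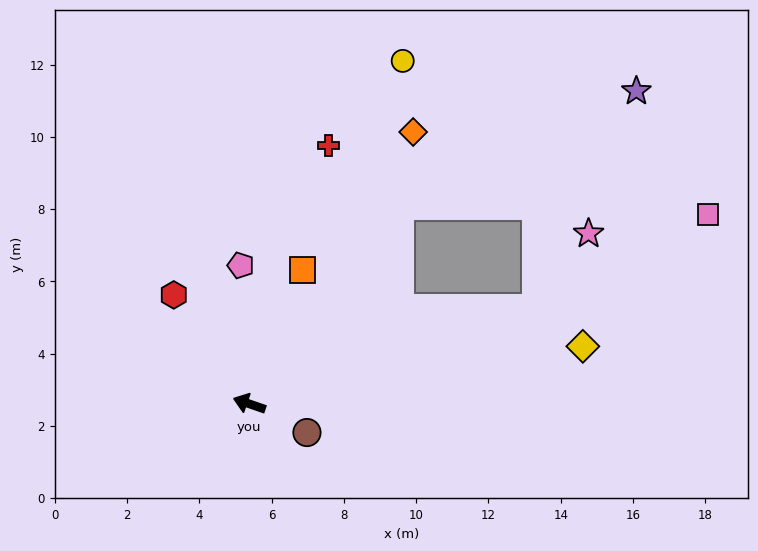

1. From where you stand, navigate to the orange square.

turn right 93°, forward 4.0 m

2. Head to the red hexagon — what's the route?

turn right 36°, forward 3.7 m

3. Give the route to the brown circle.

turn left 173°, forward 1.8 m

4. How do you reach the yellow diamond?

turn right 151°, forward 9.4 m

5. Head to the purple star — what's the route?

blocked — turn right 108°, forward 6.9 m, then turn right 27°, forward 7.3 m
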